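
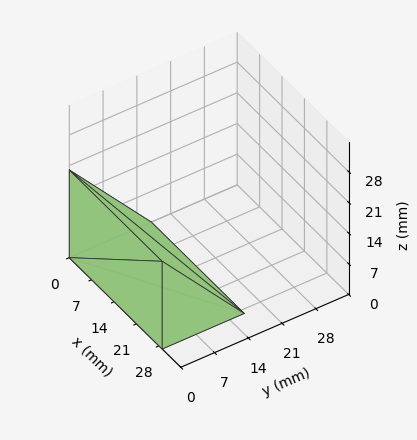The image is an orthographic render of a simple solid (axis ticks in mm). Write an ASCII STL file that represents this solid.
Reading the render: the shape is a wedge (ramp): 29 × 17 mm base, rising to 20 mm along the y=0 edge and sloping linearly to z=0 at y=17 (dimensions read to the nearest mm from the axis ticks). For the STL, each face is triangulated and given an outward normal.

solid part
  facet normal 0.0000 0.0000 -1.0000
    outer loop
      vertex 29.000 17.000 0.000
      vertex 29.000 0.000 0.000
      vertex 0.000 0.000 0.000
    endloop
  endfacet
  facet normal 0.0000 0.0000 -1.0000
    outer loop
      vertex 0.000 17.000 0.000
      vertex 29.000 17.000 0.000
      vertex 0.000 0.000 0.000
    endloop
  endfacet
  facet normal 0.0000 -1.0000 0.0000
    outer loop
      vertex 0.000 0.000 0.000
      vertex 29.000 0.000 0.000
      vertex 29.000 0.000 20.000
    endloop
  endfacet
  facet normal 0.0000 -1.0000 0.0000
    outer loop
      vertex 0.000 0.000 0.000
      vertex 29.000 0.000 20.000
      vertex 0.000 0.000 20.000
    endloop
  endfacet
  facet normal 0.0000 0.7619 0.6476
    outer loop
      vertex 0.000 0.000 20.000
      vertex 29.000 0.000 20.000
      vertex 29.000 17.000 0.000
    endloop
  endfacet
  facet normal 0.0000 0.7619 0.6476
    outer loop
      vertex 0.000 0.000 20.000
      vertex 29.000 17.000 0.000
      vertex 0.000 17.000 0.000
    endloop
  endfacet
  facet normal -1.0000 0.0000 0.0000
    outer loop
      vertex 0.000 0.000 20.000
      vertex 0.000 17.000 0.000
      vertex 0.000 0.000 0.000
    endloop
  endfacet
  facet normal 1.0000 0.0000 0.0000
    outer loop
      vertex 29.000 0.000 0.000
      vertex 29.000 17.000 0.000
      vertex 29.000 0.000 20.000
    endloop
  endfacet
endsolid part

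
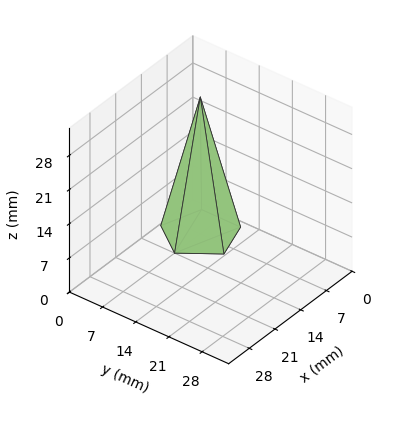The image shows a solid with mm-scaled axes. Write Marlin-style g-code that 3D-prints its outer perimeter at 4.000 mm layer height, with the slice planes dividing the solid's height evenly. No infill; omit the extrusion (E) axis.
Reading the render: the shape is a regular 5-sided pyramid, base circumscribed radius ≈ 7 mm, apex at z ≈ 28 mm (dimensions read to the nearest mm from the axis ticks). For the g-code, the solid's height is divided into equal slices at the stated Δz and each level perimeter traced with G1 moves after a G0 lift.

; perimeter-only toolpath
G21 ; units = mm
G90 ; absolute positioning
G28 ; home
; layer 1
G0 Z4.000
G0 X13.000 Y7.000
G1 X8.854 Y12.706
G1 X2.146 Y10.526
G1 X2.146 Y3.474
G1 X8.854 Y1.294
G1 X13.000 Y7.000
; layer 2
G0 Z8.000
G0 X12.000 Y7.000
G1 X8.545 Y11.755
G1 X2.955 Y9.939
G1 X2.955 Y4.061
G1 X8.545 Y2.245
G1 X12.000 Y7.000
; layer 3
G0 Z12.000
G0 X11.000 Y7.000
G1 X8.236 Y10.804
G1 X3.764 Y9.351
G1 X3.764 Y4.649
G1 X8.236 Y3.196
G1 X11.000 Y7.000
; layer 4
G0 Z16.000
G0 X10.000 Y7.000
G1 X7.927 Y9.853
G1 X4.573 Y8.763
G1 X4.573 Y5.237
G1 X7.927 Y4.147
G1 X10.000 Y7.000
; layer 5
G0 Z20.000
G0 X9.000 Y7.000
G1 X7.618 Y8.902
G1 X5.382 Y8.175
G1 X5.382 Y5.825
G1 X7.618 Y5.098
G1 X9.000 Y7.000
; layer 6
G0 Z24.000
G0 X8.000 Y7.000
G1 X7.309 Y7.951
G1 X6.191 Y7.588
G1 X6.191 Y6.412
G1 X7.309 Y6.049
G1 X8.000 Y7.000
M2 ; end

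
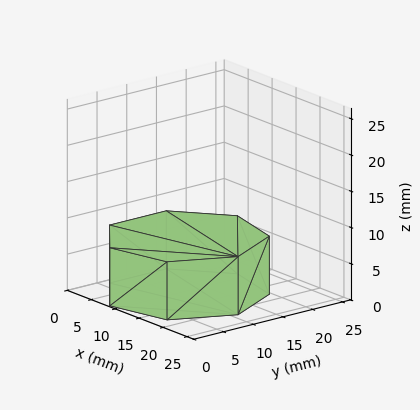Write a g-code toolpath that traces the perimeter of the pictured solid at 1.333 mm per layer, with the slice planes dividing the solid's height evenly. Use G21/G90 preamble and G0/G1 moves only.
Reading the render: the shape is a regular 7-sided prism (a cylinder approximated with 7 flat sides), circumscribed radius ≈ 11 mm, height ≈ 8 mm (dimensions read to the nearest mm from the axis ticks). For the g-code, the solid's height is divided into equal slices at the stated Δz and each level perimeter traced with G1 moves after a G0 lift.

; perimeter-only toolpath
G21 ; units = mm
G90 ; absolute positioning
G28 ; home
; layer 1
G0 Z1.333
G0 X22.000 Y11.000
G1 X17.858 Y19.600
G1 X8.552 Y21.724
G1 X1.089 Y15.773
G1 X1.089 Y6.227
G1 X8.552 Y0.276
G1 X17.858 Y2.400
G1 X22.000 Y11.000
; layer 2
G0 Z2.667
G0 X22.000 Y11.000
G1 X17.858 Y19.600
G1 X8.552 Y21.724
G1 X1.089 Y15.773
G1 X1.089 Y6.227
G1 X8.552 Y0.276
G1 X17.858 Y2.400
G1 X22.000 Y11.000
; layer 3
G0 Z4.000
G0 X22.000 Y11.000
G1 X17.858 Y19.600
G1 X8.552 Y21.724
G1 X1.089 Y15.773
G1 X1.089 Y6.227
G1 X8.552 Y0.276
G1 X17.858 Y2.400
G1 X22.000 Y11.000
; layer 4
G0 Z5.333
G0 X22.000 Y11.000
G1 X17.858 Y19.600
G1 X8.552 Y21.724
G1 X1.089 Y15.773
G1 X1.089 Y6.227
G1 X8.552 Y0.276
G1 X17.858 Y2.400
G1 X22.000 Y11.000
; layer 5
G0 Z6.667
G0 X22.000 Y11.000
G1 X17.858 Y19.600
G1 X8.552 Y21.724
G1 X1.089 Y15.773
G1 X1.089 Y6.227
G1 X8.552 Y0.276
G1 X17.858 Y2.400
G1 X22.000 Y11.000
; layer 6
G0 Z8.000
G0 X22.000 Y11.000
G1 X17.858 Y19.600
G1 X8.552 Y21.724
G1 X1.089 Y15.773
G1 X1.089 Y6.227
G1 X8.552 Y0.276
G1 X17.858 Y2.400
G1 X22.000 Y11.000
M2 ; end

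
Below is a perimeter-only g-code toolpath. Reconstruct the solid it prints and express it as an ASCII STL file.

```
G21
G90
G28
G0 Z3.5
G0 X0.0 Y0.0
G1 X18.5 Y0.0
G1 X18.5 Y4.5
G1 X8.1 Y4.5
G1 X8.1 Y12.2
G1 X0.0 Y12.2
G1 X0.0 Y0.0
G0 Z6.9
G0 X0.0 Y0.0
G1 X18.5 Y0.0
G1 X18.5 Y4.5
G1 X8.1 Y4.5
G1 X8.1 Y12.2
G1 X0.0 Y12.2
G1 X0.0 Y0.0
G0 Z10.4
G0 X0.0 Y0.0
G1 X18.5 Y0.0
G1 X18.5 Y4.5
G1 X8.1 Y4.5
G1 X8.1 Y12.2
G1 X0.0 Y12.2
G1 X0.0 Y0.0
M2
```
solid part
  facet normal 0.0000 0.0000 -1.0000
    outer loop
      vertex 18.5 4.5 0.0
      vertex 18.5 0.0 0.0
      vertex 0.0 0.0 0.0
    endloop
  endfacet
  facet normal 0.0000 0.0000 -1.0000
    outer loop
      vertex 8.1 4.5 0.0
      vertex 18.5 4.5 0.0
      vertex 0.0 0.0 0.0
    endloop
  endfacet
  facet normal 0.0000 0.0000 -1.0000
    outer loop
      vertex 8.1 12.2 0.0
      vertex 8.1 4.5 0.0
      vertex 0.0 0.0 0.0
    endloop
  endfacet
  facet normal 0.0000 0.0000 -1.0000
    outer loop
      vertex 0.0 12.2 0.0
      vertex 8.1 12.2 0.0
      vertex 0.0 0.0 0.0
    endloop
  endfacet
  facet normal 0.0000 0.0000 1.0000
    outer loop
      vertex 0.0 0.0 10.4
      vertex 18.5 0.0 10.4
      vertex 18.5 4.5 10.4
    endloop
  endfacet
  facet normal 0.0000 0.0000 1.0000
    outer loop
      vertex 0.0 0.0 10.4
      vertex 18.5 4.5 10.4
      vertex 8.1 4.5 10.4
    endloop
  endfacet
  facet normal 0.0000 0.0000 1.0000
    outer loop
      vertex 0.0 0.0 10.4
      vertex 8.1 4.5 10.4
      vertex 8.1 12.2 10.4
    endloop
  endfacet
  facet normal 0.0000 0.0000 1.0000
    outer loop
      vertex 0.0 0.0 10.4
      vertex 8.1 12.2 10.4
      vertex 0.0 12.2 10.4
    endloop
  endfacet
  facet normal 0.0000 -1.0000 0.0000
    outer loop
      vertex 0.0 0.0 0.0
      vertex 18.5 0.0 0.0
      vertex 18.5 0.0 10.4
    endloop
  endfacet
  facet normal 0.0000 -1.0000 0.0000
    outer loop
      vertex 0.0 0.0 0.0
      vertex 18.5 0.0 10.4
      vertex 0.0 0.0 10.4
    endloop
  endfacet
  facet normal 1.0000 0.0000 0.0000
    outer loop
      vertex 18.5 0.0 0.0
      vertex 18.5 4.5 0.0
      vertex 18.5 4.5 10.4
    endloop
  endfacet
  facet normal 1.0000 0.0000 0.0000
    outer loop
      vertex 18.5 0.0 0.0
      vertex 18.5 4.5 10.4
      vertex 18.5 0.0 10.4
    endloop
  endfacet
  facet normal 0.0000 1.0000 0.0000
    outer loop
      vertex 18.5 4.5 0.0
      vertex 8.1 4.5 0.0
      vertex 8.1 4.5 10.4
    endloop
  endfacet
  facet normal 0.0000 1.0000 0.0000
    outer loop
      vertex 18.5 4.5 0.0
      vertex 8.1 4.5 10.4
      vertex 18.5 4.5 10.4
    endloop
  endfacet
  facet normal 1.0000 0.0000 0.0000
    outer loop
      vertex 8.1 4.5 0.0
      vertex 8.1 12.2 0.0
      vertex 8.1 12.2 10.4
    endloop
  endfacet
  facet normal 1.0000 0.0000 0.0000
    outer loop
      vertex 8.1 4.5 0.0
      vertex 8.1 12.2 10.4
      vertex 8.1 4.5 10.4
    endloop
  endfacet
  facet normal 0.0000 1.0000 0.0000
    outer loop
      vertex 8.1 12.2 0.0
      vertex 0.0 12.2 0.0
      vertex 0.0 12.2 10.4
    endloop
  endfacet
  facet normal 0.0000 1.0000 0.0000
    outer loop
      vertex 8.1 12.2 0.0
      vertex 0.0 12.2 10.4
      vertex 8.1 12.2 10.4
    endloop
  endfacet
  facet normal -1.0000 0.0000 0.0000
    outer loop
      vertex 0.0 12.2 0.0
      vertex 0.0 0.0 0.0
      vertex 0.0 0.0 10.4
    endloop
  endfacet
  facet normal -1.0000 0.0000 0.0000
    outer loop
      vertex 0.0 12.2 0.0
      vertex 0.0 0.0 10.4
      vertex 0.0 12.2 10.4
    endloop
  endfacet
endsolid part

The G0 Z moves step by Δz≈3.5 mm. Every layer's G1 loop is the same polygon, so the solid is a straight extrusion of it from z=0 to z≈10.4. Closing with flat bottom and top caps and triangulating gives 20 facets — an L-shaped prism: outer 18.5 × 12.2 mm, arm thicknesses ≈ 4.5 mm (horizontal) and 8.1 mm (vertical), extruded 10.4 mm in z.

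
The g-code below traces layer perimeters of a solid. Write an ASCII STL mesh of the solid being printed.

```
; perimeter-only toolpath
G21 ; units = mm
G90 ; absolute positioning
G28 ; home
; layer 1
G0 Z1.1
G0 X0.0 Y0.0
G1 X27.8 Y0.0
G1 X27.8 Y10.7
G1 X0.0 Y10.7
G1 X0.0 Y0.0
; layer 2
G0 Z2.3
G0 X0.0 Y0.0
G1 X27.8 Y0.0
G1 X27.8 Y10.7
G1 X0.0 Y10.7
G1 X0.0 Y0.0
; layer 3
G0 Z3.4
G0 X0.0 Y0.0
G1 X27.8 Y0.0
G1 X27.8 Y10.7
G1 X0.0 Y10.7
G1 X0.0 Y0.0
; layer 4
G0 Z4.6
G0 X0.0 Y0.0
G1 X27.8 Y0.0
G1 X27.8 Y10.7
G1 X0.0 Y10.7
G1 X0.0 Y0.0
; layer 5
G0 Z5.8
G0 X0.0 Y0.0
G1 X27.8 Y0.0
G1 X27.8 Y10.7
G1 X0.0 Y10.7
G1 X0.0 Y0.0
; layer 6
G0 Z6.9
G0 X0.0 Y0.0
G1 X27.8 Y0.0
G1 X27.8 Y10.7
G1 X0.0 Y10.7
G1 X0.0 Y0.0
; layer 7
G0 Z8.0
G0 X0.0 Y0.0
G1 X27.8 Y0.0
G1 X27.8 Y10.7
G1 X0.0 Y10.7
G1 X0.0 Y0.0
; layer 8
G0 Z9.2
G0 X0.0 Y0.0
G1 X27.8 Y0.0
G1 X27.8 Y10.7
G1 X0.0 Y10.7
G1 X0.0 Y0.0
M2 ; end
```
solid part
  facet normal 0.0000 0.0000 -1.0000
    outer loop
      vertex 27.8 10.7 0.0
      vertex 27.8 0.0 0.0
      vertex 0.0 0.0 0.0
    endloop
  endfacet
  facet normal 0.0000 0.0000 -1.0000
    outer loop
      vertex 0.0 10.7 0.0
      vertex 27.8 10.7 0.0
      vertex 0.0 0.0 0.0
    endloop
  endfacet
  facet normal 0.0000 0.0000 1.0000
    outer loop
      vertex 0.0 0.0 9.2
      vertex 27.8 0.0 9.2
      vertex 27.8 10.7 9.2
    endloop
  endfacet
  facet normal 0.0000 0.0000 1.0000
    outer loop
      vertex 0.0 0.0 9.2
      vertex 27.8 10.7 9.2
      vertex 0.0 10.7 9.2
    endloop
  endfacet
  facet normal 0.0000 -1.0000 0.0000
    outer loop
      vertex 0.0 0.0 0.0
      vertex 27.8 0.0 0.0
      vertex 27.8 0.0 9.2
    endloop
  endfacet
  facet normal 0.0000 -1.0000 0.0000
    outer loop
      vertex 0.0 0.0 0.0
      vertex 27.8 0.0 9.2
      vertex 0.0 0.0 9.2
    endloop
  endfacet
  facet normal 0.0000 1.0000 0.0000
    outer loop
      vertex 27.8 10.7 9.2
      vertex 27.8 10.7 0.0
      vertex 0.0 10.7 0.0
    endloop
  endfacet
  facet normal 0.0000 1.0000 0.0000
    outer loop
      vertex 0.0 10.7 9.2
      vertex 27.8 10.7 9.2
      vertex 0.0 10.7 0.0
    endloop
  endfacet
  facet normal -1.0000 0.0000 0.0000
    outer loop
      vertex 0.0 10.7 9.2
      vertex 0.0 10.7 0.0
      vertex 0.0 0.0 0.0
    endloop
  endfacet
  facet normal -1.0000 0.0000 0.0000
    outer loop
      vertex 0.0 0.0 9.2
      vertex 0.0 10.7 9.2
      vertex 0.0 0.0 0.0
    endloop
  endfacet
  facet normal 1.0000 0.0000 0.0000
    outer loop
      vertex 27.8 0.0 0.0
      vertex 27.8 10.7 0.0
      vertex 27.8 10.7 9.2
    endloop
  endfacet
  facet normal 1.0000 0.0000 0.0000
    outer loop
      vertex 27.8 0.0 0.0
      vertex 27.8 10.7 9.2
      vertex 27.8 0.0 9.2
    endloop
  endfacet
endsolid part

The G0 Z moves step by Δz≈1.1 mm. Every layer's G1 loop is the same polygon, so the solid is a straight extrusion of it from z=0 to z≈9.2. Closing with flat bottom and top caps and triangulating gives 12 facets — a rectangular box, roughly 27.8 × 10.7 mm footprint and 9.2 mm tall.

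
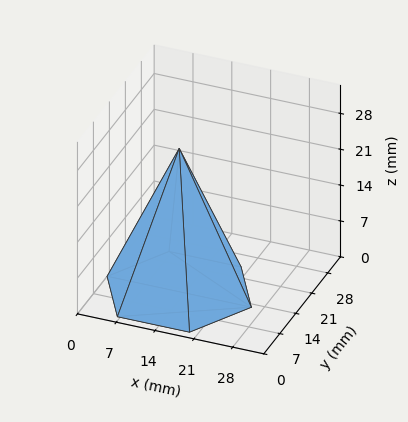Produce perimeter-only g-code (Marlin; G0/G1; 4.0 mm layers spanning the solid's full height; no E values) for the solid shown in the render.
Reading the render: the shape is a regular 6-sided pyramid, base circumscribed radius ≈ 13 mm, apex at z ≈ 28 mm (dimensions read to the nearest mm from the axis ticks). For the g-code, the solid's height is divided into equal slices at the stated Δz and each level perimeter traced with G1 moves after a G0 lift.

; perimeter-only toolpath
G21 ; units = mm
G90 ; absolute positioning
G28 ; home
; layer 1
G0 Z4.0
G0 X24.1 Y13.0
G1 X18.6 Y22.7
G1 X7.4 Y22.7
G1 X1.9 Y13.0
G1 X7.4 Y3.3
G1 X18.6 Y3.3
G1 X24.1 Y13.0
; layer 2
G0 Z8.0
G0 X22.3 Y13.0
G1 X17.6 Y21.1
G1 X8.4 Y21.1
G1 X3.7 Y13.0
G1 X8.4 Y4.9
G1 X17.6 Y4.9
G1 X22.3 Y13.0
; layer 3
G0 Z12.0
G0 X20.4 Y13.0
G1 X16.7 Y19.5
G1 X9.3 Y19.5
G1 X5.6 Y13.0
G1 X9.3 Y6.5
G1 X16.7 Y6.5
G1 X20.4 Y13.0
; layer 4
G0 Z16.0
G0 X18.6 Y13.0
G1 X15.8 Y17.8
G1 X10.2 Y17.8
G1 X7.4 Y13.0
G1 X10.2 Y8.2
G1 X15.8 Y8.2
G1 X18.6 Y13.0
; layer 5
G0 Z20.0
G0 X16.7 Y13.0
G1 X14.9 Y16.2
G1 X11.1 Y16.2
G1 X9.3 Y13.0
G1 X11.1 Y9.8
G1 X14.9 Y9.8
G1 X16.7 Y13.0
; layer 6
G0 Z24.0
G0 X14.9 Y13.0
G1 X13.9 Y14.6
G1 X12.1 Y14.6
G1 X11.1 Y13.0
G1 X12.1 Y11.4
G1 X13.9 Y11.4
G1 X14.9 Y13.0
M2 ; end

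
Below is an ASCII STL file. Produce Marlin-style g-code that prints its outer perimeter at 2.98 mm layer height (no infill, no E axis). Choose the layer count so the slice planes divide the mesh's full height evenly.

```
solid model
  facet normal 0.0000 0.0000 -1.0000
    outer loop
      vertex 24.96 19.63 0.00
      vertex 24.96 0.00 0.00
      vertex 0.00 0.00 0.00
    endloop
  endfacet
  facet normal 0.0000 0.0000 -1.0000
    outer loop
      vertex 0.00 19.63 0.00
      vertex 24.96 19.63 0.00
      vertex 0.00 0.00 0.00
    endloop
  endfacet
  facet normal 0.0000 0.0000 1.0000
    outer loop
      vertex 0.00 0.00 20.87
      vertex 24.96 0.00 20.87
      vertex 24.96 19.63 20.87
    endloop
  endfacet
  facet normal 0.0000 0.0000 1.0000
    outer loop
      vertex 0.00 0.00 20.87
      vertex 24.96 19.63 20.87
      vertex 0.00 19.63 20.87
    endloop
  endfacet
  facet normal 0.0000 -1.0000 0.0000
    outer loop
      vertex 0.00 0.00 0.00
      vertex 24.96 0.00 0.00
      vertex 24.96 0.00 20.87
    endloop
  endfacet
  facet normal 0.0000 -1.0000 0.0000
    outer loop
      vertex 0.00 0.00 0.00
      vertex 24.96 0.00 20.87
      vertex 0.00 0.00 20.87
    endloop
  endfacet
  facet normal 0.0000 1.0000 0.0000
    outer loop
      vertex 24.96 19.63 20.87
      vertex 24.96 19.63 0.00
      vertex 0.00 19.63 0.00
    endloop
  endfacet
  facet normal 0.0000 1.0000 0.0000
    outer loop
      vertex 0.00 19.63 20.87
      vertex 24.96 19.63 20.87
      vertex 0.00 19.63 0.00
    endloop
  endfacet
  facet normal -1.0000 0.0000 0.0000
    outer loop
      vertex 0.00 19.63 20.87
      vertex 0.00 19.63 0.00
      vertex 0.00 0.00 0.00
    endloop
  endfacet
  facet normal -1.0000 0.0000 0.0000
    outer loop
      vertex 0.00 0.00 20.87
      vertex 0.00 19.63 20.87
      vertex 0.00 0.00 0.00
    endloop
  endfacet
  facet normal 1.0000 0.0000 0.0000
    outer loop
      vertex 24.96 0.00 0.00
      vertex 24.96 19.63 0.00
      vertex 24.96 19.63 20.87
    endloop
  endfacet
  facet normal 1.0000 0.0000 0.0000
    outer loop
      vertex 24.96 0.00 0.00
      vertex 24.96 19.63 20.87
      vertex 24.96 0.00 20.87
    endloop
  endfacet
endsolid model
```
; perimeter-only toolpath
G21 ; units = mm
G90 ; absolute positioning
G28 ; home
; layer 1
G0 Z2.98
G0 X0.00 Y0.00
G1 X24.96 Y0.00
G1 X24.96 Y19.63
G1 X0.00 Y19.63
G1 X0.00 Y0.00
; layer 2
G0 Z5.96
G0 X0.00 Y0.00
G1 X24.96 Y0.00
G1 X24.96 Y19.63
G1 X0.00 Y19.63
G1 X0.00 Y0.00
; layer 3
G0 Z8.94
G0 X0.00 Y0.00
G1 X24.96 Y0.00
G1 X24.96 Y19.63
G1 X0.00 Y19.63
G1 X0.00 Y0.00
; layer 4
G0 Z11.93
G0 X0.00 Y0.00
G1 X24.96 Y0.00
G1 X24.96 Y19.63
G1 X0.00 Y19.63
G1 X0.00 Y0.00
; layer 5
G0 Z14.91
G0 X0.00 Y0.00
G1 X24.96 Y0.00
G1 X24.96 Y19.63
G1 X0.00 Y19.63
G1 X0.00 Y0.00
; layer 6
G0 Z17.89
G0 X0.00 Y0.00
G1 X24.96 Y0.00
G1 X24.96 Y19.63
G1 X0.00 Y19.63
G1 X0.00 Y0.00
; layer 7
G0 Z20.87
G0 X0.00 Y0.00
G1 X24.96 Y0.00
G1 X24.96 Y19.63
G1 X0.00 Y19.63
G1 X0.00 Y0.00
M2 ; end

The solid is a rectangular box, roughly 25 × 19.6 mm footprint and 20.9 mm tall. Slicing at Δz = 2.98 mm — 7 equal slices spanning the solid's height, so layer i sits at z = i·h/7 — gives 7 non-empty perimeters. Each is a 4-segment closed polygon; G0 lifts to the layer z and rapids to the start vertex, then G1 traces the edges.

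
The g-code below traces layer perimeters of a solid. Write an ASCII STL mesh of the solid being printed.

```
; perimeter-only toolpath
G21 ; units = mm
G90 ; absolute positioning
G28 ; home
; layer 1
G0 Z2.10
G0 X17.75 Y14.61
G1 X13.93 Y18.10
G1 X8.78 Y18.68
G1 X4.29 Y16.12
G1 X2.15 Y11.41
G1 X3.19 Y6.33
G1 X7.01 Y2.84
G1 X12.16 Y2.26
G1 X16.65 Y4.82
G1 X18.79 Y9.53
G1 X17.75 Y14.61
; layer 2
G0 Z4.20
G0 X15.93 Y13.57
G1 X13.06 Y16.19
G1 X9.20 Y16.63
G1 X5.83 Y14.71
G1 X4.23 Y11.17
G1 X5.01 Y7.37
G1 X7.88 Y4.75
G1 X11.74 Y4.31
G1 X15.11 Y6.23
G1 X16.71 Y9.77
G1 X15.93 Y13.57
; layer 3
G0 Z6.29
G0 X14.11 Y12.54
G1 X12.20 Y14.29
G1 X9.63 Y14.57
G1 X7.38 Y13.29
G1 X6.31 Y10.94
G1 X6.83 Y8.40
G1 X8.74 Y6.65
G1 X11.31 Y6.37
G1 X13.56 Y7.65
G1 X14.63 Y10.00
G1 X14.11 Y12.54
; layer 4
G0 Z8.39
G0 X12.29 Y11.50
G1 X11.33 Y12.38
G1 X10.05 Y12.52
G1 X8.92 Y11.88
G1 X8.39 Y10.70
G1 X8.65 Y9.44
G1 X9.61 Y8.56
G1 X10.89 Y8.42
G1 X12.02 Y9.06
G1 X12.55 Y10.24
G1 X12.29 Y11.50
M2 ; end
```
solid part
  facet normal 0.0000 0.0000 -1.0000
    outer loop
      vertex 8.36 20.73 0.00
      vertex 14.79 20.01 0.00
      vertex 19.57 15.64 0.00
    endloop
  endfacet
  facet normal 0.0000 0.0000 -1.0000
    outer loop
      vertex 2.74 17.53 0.00
      vertex 8.36 20.73 0.00
      vertex 19.57 15.64 0.00
    endloop
  endfacet
  facet normal 0.0000 0.0000 -1.0000
    outer loop
      vertex 0.07 11.64 0.00
      vertex 2.74 17.53 0.00
      vertex 19.57 15.64 0.00
    endloop
  endfacet
  facet normal 0.0000 0.0000 -1.0000
    outer loop
      vertex 1.37 5.30 0.00
      vertex 0.07 11.64 0.00
      vertex 19.57 15.64 0.00
    endloop
  endfacet
  facet normal 0.0000 0.0000 -1.0000
    outer loop
      vertex 6.15 0.93 0.00
      vertex 1.37 5.30 0.00
      vertex 19.57 15.64 0.00
    endloop
  endfacet
  facet normal 0.0000 0.0000 -1.0000
    outer loop
      vertex 12.58 0.21 0.00
      vertex 6.15 0.93 0.00
      vertex 19.57 15.64 0.00
    endloop
  endfacet
  facet normal 0.0000 0.0000 -1.0000
    outer loop
      vertex 18.20 3.41 0.00
      vertex 12.58 0.21 0.00
      vertex 19.57 15.64 0.00
    endloop
  endfacet
  facet normal 0.0000 0.0000 -1.0000
    outer loop
      vertex 20.87 9.30 0.00
      vertex 18.20 3.41 0.00
      vertex 19.57 15.64 0.00
    endloop
  endfacet
  facet normal 0.4894 0.5353 0.6884
    outer loop
      vertex 19.57 15.64 0.00
      vertex 14.79 20.01 0.00
      vertex 10.47 10.47 10.49
    endloop
  endfacet
  facet normal 0.0807 0.7206 0.6886
    outer loop
      vertex 14.79 20.01 0.00
      vertex 8.36 20.73 0.00
      vertex 10.47 10.47 10.49
    endloop
  endfacet
  facet normal -0.3588 0.6302 0.6886
    outer loop
      vertex 8.36 20.73 0.00
      vertex 2.74 17.53 0.00
      vertex 10.47 10.47 10.49
    endloop
  endfacet
  facet normal -0.6606 0.2995 0.6884
    outer loop
      vertex 2.74 17.53 0.00
      vertex 0.07 11.64 0.00
      vertex 10.47 10.47 10.49
    endloop
  endfacet
  facet normal -0.7106 -0.1457 0.6883
    outer loop
      vertex 0.07 11.64 0.00
      vertex 1.37 5.30 0.00
      vertex 10.47 10.47 10.49
    endloop
  endfacet
  facet normal -0.4894 -0.5353 0.6884
    outer loop
      vertex 1.37 5.30 0.00
      vertex 6.15 0.93 0.00
      vertex 10.47 10.47 10.49
    endloop
  endfacet
  facet normal -0.0807 -0.7206 0.6886
    outer loop
      vertex 6.15 0.93 0.00
      vertex 12.58 0.21 0.00
      vertex 10.47 10.47 10.49
    endloop
  endfacet
  facet normal 0.3588 -0.6302 0.6886
    outer loop
      vertex 12.58 0.21 0.00
      vertex 18.20 3.41 0.00
      vertex 10.47 10.47 10.49
    endloop
  endfacet
  facet normal 0.6606 -0.2995 0.6884
    outer loop
      vertex 18.20 3.41 0.00
      vertex 20.87 9.30 0.00
      vertex 10.47 10.47 10.49
    endloop
  endfacet
  facet normal 0.7106 0.1457 0.6883
    outer loop
      vertex 20.87 9.30 0.00
      vertex 19.57 15.64 0.00
      vertex 10.47 10.47 10.49
    endloop
  endfacet
endsolid part

The G0 Z moves step by Δz≈2.10 mm. The G1 loops shrink linearly with z, so the solid tapers from its base footprint up to z≈10.5. Closing with a flat bottom cap and the tapered top and triangulating gives 18 facets — a regular 10-sided pyramid, base circumscribed radius ≈ 10.5 mm, apex at z ≈ 10.5 mm.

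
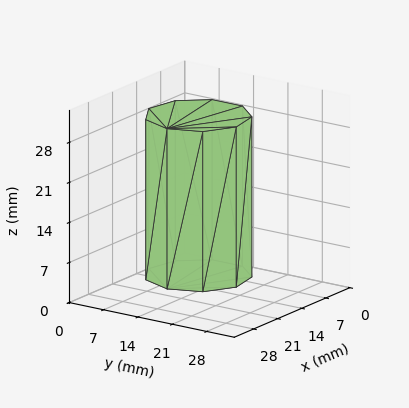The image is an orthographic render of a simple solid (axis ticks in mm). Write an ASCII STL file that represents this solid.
Reading the render: the shape is a regular 9-sided prism (a cylinder approximated with 9 flat sides), circumscribed radius ≈ 9 mm, height ≈ 28 mm (dimensions read to the nearest mm from the axis ticks). For the STL, each face is triangulated and given an outward normal.

solid part
  facet normal 0.0000 0.0000 -1.0000
    outer loop
      vertex 10.6 17.9 0.0
      vertex 15.9 14.8 0.0
      vertex 18.0 9.0 0.0
    endloop
  endfacet
  facet normal 0.0000 0.0000 -1.0000
    outer loop
      vertex 4.5 16.8 0.0
      vertex 10.6 17.9 0.0
      vertex 18.0 9.0 0.0
    endloop
  endfacet
  facet normal 0.0000 0.0000 -1.0000
    outer loop
      vertex 0.5 12.1 0.0
      vertex 4.5 16.8 0.0
      vertex 18.0 9.0 0.0
    endloop
  endfacet
  facet normal 0.0000 0.0000 -1.0000
    outer loop
      vertex 0.5 5.9 0.0
      vertex 0.5 12.1 0.0
      vertex 18.0 9.0 0.0
    endloop
  endfacet
  facet normal 0.0000 0.0000 -1.0000
    outer loop
      vertex 4.5 1.2 0.0
      vertex 0.5 5.9 0.0
      vertex 18.0 9.0 0.0
    endloop
  endfacet
  facet normal 0.0000 0.0000 -1.0000
    outer loop
      vertex 10.6 0.1 0.0
      vertex 4.5 1.2 0.0
      vertex 18.0 9.0 0.0
    endloop
  endfacet
  facet normal 0.0000 0.0000 -1.0000
    outer loop
      vertex 15.9 3.2 0.0
      vertex 10.6 0.1 0.0
      vertex 18.0 9.0 0.0
    endloop
  endfacet
  facet normal 0.0000 0.0000 1.0000
    outer loop
      vertex 18.0 9.0 28.0
      vertex 15.9 14.8 28.0
      vertex 10.6 17.9 28.0
    endloop
  endfacet
  facet normal 0.0000 0.0000 1.0000
    outer loop
      vertex 18.0 9.0 28.0
      vertex 10.6 17.9 28.0
      vertex 4.5 16.8 28.0
    endloop
  endfacet
  facet normal 0.0000 0.0000 1.0000
    outer loop
      vertex 18.0 9.0 28.0
      vertex 4.5 16.8 28.0
      vertex 0.5 12.1 28.0
    endloop
  endfacet
  facet normal 0.0000 0.0000 1.0000
    outer loop
      vertex 18.0 9.0 28.0
      vertex 0.5 12.1 28.0
      vertex 0.5 5.9 28.0
    endloop
  endfacet
  facet normal 0.0000 0.0000 1.0000
    outer loop
      vertex 18.0 9.0 28.0
      vertex 0.5 5.9 28.0
      vertex 4.5 1.2 28.0
    endloop
  endfacet
  facet normal 0.0000 0.0000 1.0000
    outer loop
      vertex 18.0 9.0 28.0
      vertex 4.5 1.2 28.0
      vertex 10.6 0.1 28.0
    endloop
  endfacet
  facet normal 0.0000 0.0000 1.0000
    outer loop
      vertex 18.0 9.0 28.0
      vertex 10.6 0.1 28.0
      vertex 15.9 3.2 28.0
    endloop
  endfacet
  facet normal 0.9403 0.3404 0.0000
    outer loop
      vertex 18.0 9.0 0.0
      vertex 15.9 14.8 0.0
      vertex 15.9 14.8 28.0
    endloop
  endfacet
  facet normal 0.9403 0.3404 0.0000
    outer loop
      vertex 18.0 9.0 0.0
      vertex 15.9 14.8 28.0
      vertex 18.0 9.0 28.0
    endloop
  endfacet
  facet normal 0.5049 0.8632 0.0000
    outer loop
      vertex 15.9 14.8 0.0
      vertex 10.6 17.9 0.0
      vertex 10.6 17.9 28.0
    endloop
  endfacet
  facet normal 0.5049 0.8632 0.0000
    outer loop
      vertex 15.9 14.8 0.0
      vertex 10.6 17.9 28.0
      vertex 15.9 14.8 28.0
    endloop
  endfacet
  facet normal -0.1775 0.9841 0.0000
    outer loop
      vertex 10.6 17.9 0.0
      vertex 4.5 16.8 0.0
      vertex 4.5 16.8 28.0
    endloop
  endfacet
  facet normal -0.1775 0.9841 0.0000
    outer loop
      vertex 10.6 17.9 0.0
      vertex 4.5 16.8 28.0
      vertex 10.6 17.9 28.0
    endloop
  endfacet
  facet normal -0.7615 0.6481 0.0000
    outer loop
      vertex 4.5 16.8 0.0
      vertex 0.5 12.1 0.0
      vertex 0.5 12.1 28.0
    endloop
  endfacet
  facet normal -0.7615 0.6481 0.0000
    outer loop
      vertex 4.5 16.8 0.0
      vertex 0.5 12.1 28.0
      vertex 4.5 16.8 28.0
    endloop
  endfacet
  facet normal -1.0000 0.0000 0.0000
    outer loop
      vertex 0.5 12.1 0.0
      vertex 0.5 5.9 0.0
      vertex 0.5 5.9 28.0
    endloop
  endfacet
  facet normal -1.0000 0.0000 0.0000
    outer loop
      vertex 0.5 12.1 0.0
      vertex 0.5 5.9 28.0
      vertex 0.5 12.1 28.0
    endloop
  endfacet
  facet normal -0.7615 -0.6481 0.0000
    outer loop
      vertex 0.5 5.9 0.0
      vertex 4.5 1.2 0.0
      vertex 4.5 1.2 28.0
    endloop
  endfacet
  facet normal -0.7615 -0.6481 0.0000
    outer loop
      vertex 0.5 5.9 0.0
      vertex 4.5 1.2 28.0
      vertex 0.5 5.9 28.0
    endloop
  endfacet
  facet normal -0.1775 -0.9841 0.0000
    outer loop
      vertex 4.5 1.2 0.0
      vertex 10.6 0.1 0.0
      vertex 10.6 0.1 28.0
    endloop
  endfacet
  facet normal -0.1775 -0.9841 0.0000
    outer loop
      vertex 4.5 1.2 0.0
      vertex 10.6 0.1 28.0
      vertex 4.5 1.2 28.0
    endloop
  endfacet
  facet normal 0.5049 -0.8632 0.0000
    outer loop
      vertex 10.6 0.1 0.0
      vertex 15.9 3.2 0.0
      vertex 15.9 3.2 28.0
    endloop
  endfacet
  facet normal 0.5049 -0.8632 0.0000
    outer loop
      vertex 10.6 0.1 0.0
      vertex 15.9 3.2 28.0
      vertex 10.6 0.1 28.0
    endloop
  endfacet
  facet normal 0.9403 -0.3404 0.0000
    outer loop
      vertex 15.9 3.2 0.0
      vertex 18.0 9.0 0.0
      vertex 18.0 9.0 28.0
    endloop
  endfacet
  facet normal 0.9403 -0.3404 0.0000
    outer loop
      vertex 15.9 3.2 0.0
      vertex 18.0 9.0 28.0
      vertex 15.9 3.2 28.0
    endloop
  endfacet
endsolid part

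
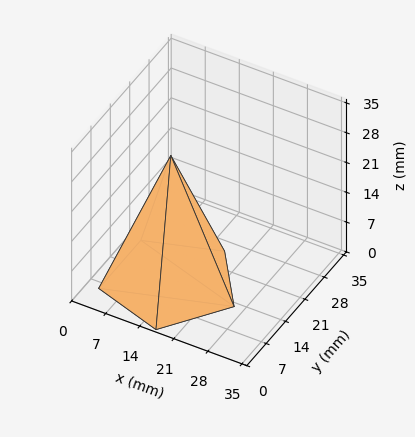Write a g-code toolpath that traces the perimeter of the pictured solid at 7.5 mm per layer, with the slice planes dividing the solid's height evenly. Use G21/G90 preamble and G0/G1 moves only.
Reading the render: the shape is a regular 5-sided pyramid, base circumscribed radius ≈ 13 mm, apex at z ≈ 30 mm (dimensions read to the nearest mm from the axis ticks). For the g-code, the solid's height is divided into equal slices at the stated Δz and each level perimeter traced with G1 moves after a G0 lift.

; perimeter-only toolpath
G21 ; units = mm
G90 ; absolute positioning
G28 ; home
; layer 1
G0 Z7.5
G0 X22.8 Y13.0
G1 X16.0 Y22.3
G1 X5.1 Y18.7
G1 X5.1 Y7.3
G1 X16.0 Y3.7
G1 X22.8 Y13.0
; layer 2
G0 Z15.0
G0 X19.5 Y13.0
G1 X15.0 Y19.2
G1 X7.8 Y16.8
G1 X7.8 Y9.2
G1 X15.0 Y6.8
G1 X19.5 Y13.0
; layer 3
G0 Z22.5
G0 X16.2 Y13.0
G1 X14.0 Y16.1
G1 X10.4 Y14.9
G1 X10.4 Y11.1
G1 X14.0 Y9.9
G1 X16.2 Y13.0
M2 ; end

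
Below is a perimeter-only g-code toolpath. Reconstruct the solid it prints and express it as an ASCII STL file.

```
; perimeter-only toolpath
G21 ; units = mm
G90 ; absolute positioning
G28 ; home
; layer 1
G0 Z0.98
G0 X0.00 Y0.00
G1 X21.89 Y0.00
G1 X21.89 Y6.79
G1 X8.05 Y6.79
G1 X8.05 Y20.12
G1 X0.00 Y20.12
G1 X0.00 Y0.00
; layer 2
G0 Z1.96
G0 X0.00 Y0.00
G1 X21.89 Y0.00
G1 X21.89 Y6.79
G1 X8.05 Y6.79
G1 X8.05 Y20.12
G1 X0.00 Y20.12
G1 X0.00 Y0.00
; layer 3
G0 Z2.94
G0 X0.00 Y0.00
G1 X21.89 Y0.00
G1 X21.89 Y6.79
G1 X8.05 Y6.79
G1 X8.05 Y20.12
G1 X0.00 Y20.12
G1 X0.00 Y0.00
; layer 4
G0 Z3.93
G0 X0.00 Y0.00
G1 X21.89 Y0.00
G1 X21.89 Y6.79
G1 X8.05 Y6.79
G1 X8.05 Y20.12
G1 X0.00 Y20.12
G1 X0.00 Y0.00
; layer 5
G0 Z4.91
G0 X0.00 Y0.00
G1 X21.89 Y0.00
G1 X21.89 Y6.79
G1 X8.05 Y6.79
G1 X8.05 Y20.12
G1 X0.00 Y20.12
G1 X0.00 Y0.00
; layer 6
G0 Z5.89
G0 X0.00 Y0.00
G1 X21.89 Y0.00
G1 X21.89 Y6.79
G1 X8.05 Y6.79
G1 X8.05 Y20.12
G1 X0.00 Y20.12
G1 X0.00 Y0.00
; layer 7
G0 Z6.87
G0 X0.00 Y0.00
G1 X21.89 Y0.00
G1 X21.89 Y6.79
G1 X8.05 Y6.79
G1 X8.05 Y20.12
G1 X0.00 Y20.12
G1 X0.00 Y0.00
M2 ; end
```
solid part
  facet normal 0.0000 0.0000 -1.0000
    outer loop
      vertex 21.89 6.79 0.00
      vertex 21.89 0.00 0.00
      vertex 0.00 0.00 0.00
    endloop
  endfacet
  facet normal 0.0000 0.0000 -1.0000
    outer loop
      vertex 8.05 6.79 0.00
      vertex 21.89 6.79 0.00
      vertex 0.00 0.00 0.00
    endloop
  endfacet
  facet normal 0.0000 0.0000 -1.0000
    outer loop
      vertex 8.05 20.12 0.00
      vertex 8.05 6.79 0.00
      vertex 0.00 0.00 0.00
    endloop
  endfacet
  facet normal 0.0000 0.0000 -1.0000
    outer loop
      vertex 0.00 20.12 0.00
      vertex 8.05 20.12 0.00
      vertex 0.00 0.00 0.00
    endloop
  endfacet
  facet normal 0.0000 0.0000 1.0000
    outer loop
      vertex 0.00 0.00 6.87
      vertex 21.89 0.00 6.87
      vertex 21.89 6.79 6.87
    endloop
  endfacet
  facet normal 0.0000 0.0000 1.0000
    outer loop
      vertex 0.00 0.00 6.87
      vertex 21.89 6.79 6.87
      vertex 8.05 6.79 6.87
    endloop
  endfacet
  facet normal 0.0000 0.0000 1.0000
    outer loop
      vertex 0.00 0.00 6.87
      vertex 8.05 6.79 6.87
      vertex 8.05 20.12 6.87
    endloop
  endfacet
  facet normal 0.0000 0.0000 1.0000
    outer loop
      vertex 0.00 0.00 6.87
      vertex 8.05 20.12 6.87
      vertex 0.00 20.12 6.87
    endloop
  endfacet
  facet normal 0.0000 -1.0000 0.0000
    outer loop
      vertex 0.00 0.00 0.00
      vertex 21.89 0.00 0.00
      vertex 21.89 0.00 6.87
    endloop
  endfacet
  facet normal 0.0000 -1.0000 0.0000
    outer loop
      vertex 0.00 0.00 0.00
      vertex 21.89 0.00 6.87
      vertex 0.00 0.00 6.87
    endloop
  endfacet
  facet normal 1.0000 0.0000 0.0000
    outer loop
      vertex 21.89 0.00 0.00
      vertex 21.89 6.79 0.00
      vertex 21.89 6.79 6.87
    endloop
  endfacet
  facet normal 1.0000 0.0000 0.0000
    outer loop
      vertex 21.89 0.00 0.00
      vertex 21.89 6.79 6.87
      vertex 21.89 0.00 6.87
    endloop
  endfacet
  facet normal 0.0000 1.0000 0.0000
    outer loop
      vertex 21.89 6.79 0.00
      vertex 8.05 6.79 0.00
      vertex 8.05 6.79 6.87
    endloop
  endfacet
  facet normal 0.0000 1.0000 0.0000
    outer loop
      vertex 21.89 6.79 0.00
      vertex 8.05 6.79 6.87
      vertex 21.89 6.79 6.87
    endloop
  endfacet
  facet normal 1.0000 0.0000 0.0000
    outer loop
      vertex 8.05 6.79 0.00
      vertex 8.05 20.12 0.00
      vertex 8.05 20.12 6.87
    endloop
  endfacet
  facet normal 1.0000 0.0000 0.0000
    outer loop
      vertex 8.05 6.79 0.00
      vertex 8.05 20.12 6.87
      vertex 8.05 6.79 6.87
    endloop
  endfacet
  facet normal 0.0000 1.0000 0.0000
    outer loop
      vertex 8.05 20.12 0.00
      vertex 0.00 20.12 0.00
      vertex 0.00 20.12 6.87
    endloop
  endfacet
  facet normal 0.0000 1.0000 0.0000
    outer loop
      vertex 8.05 20.12 0.00
      vertex 0.00 20.12 6.87
      vertex 8.05 20.12 6.87
    endloop
  endfacet
  facet normal -1.0000 0.0000 0.0000
    outer loop
      vertex 0.00 20.12 0.00
      vertex 0.00 0.00 0.00
      vertex 0.00 0.00 6.87
    endloop
  endfacet
  facet normal -1.0000 0.0000 0.0000
    outer loop
      vertex 0.00 20.12 0.00
      vertex 0.00 0.00 6.87
      vertex 0.00 20.12 6.87
    endloop
  endfacet
endsolid part

The G0 Z moves step by Δz≈0.98 mm. Every layer's G1 loop is the same polygon, so the solid is a straight extrusion of it from z=0 to z≈6.87. Closing with flat bottom and top caps and triangulating gives 20 facets — an L-shaped prism: outer 21.9 × 20.1 mm, arm thicknesses ≈ 6.79 mm (horizontal) and 8.05 mm (vertical), extruded 6.87 mm in z.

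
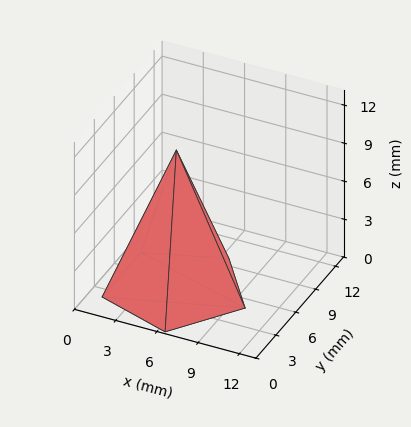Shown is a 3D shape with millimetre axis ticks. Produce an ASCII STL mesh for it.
Reading the render: the shape is a regular 5-sided pyramid, base circumscribed radius ≈ 5 mm, apex at z ≈ 11 mm (dimensions read to the nearest mm from the axis ticks). For the STL, each face is triangulated and given an outward normal.

solid part
  facet normal 0.0000 0.0000 -1.0000
    outer loop
      vertex 1.0 7.9 0.0
      vertex 6.5 9.8 0.0
      vertex 10.0 5.0 0.0
    endloop
  endfacet
  facet normal 0.0000 0.0000 -1.0000
    outer loop
      vertex 1.0 2.1 0.0
      vertex 1.0 7.9 0.0
      vertex 10.0 5.0 0.0
    endloop
  endfacet
  facet normal 0.0000 0.0000 -1.0000
    outer loop
      vertex 6.5 0.2 0.0
      vertex 1.0 2.1 0.0
      vertex 10.0 5.0 0.0
    endloop
  endfacet
  facet normal 0.7585 0.5531 0.3448
    outer loop
      vertex 10.0 5.0 0.0
      vertex 6.5 9.8 0.0
      vertex 5.0 5.0 11.0
    endloop
  endfacet
  facet normal -0.3064 0.8871 0.3453
    outer loop
      vertex 6.5 9.8 0.0
      vertex 1.0 7.9 0.0
      vertex 5.0 5.0 11.0
    endloop
  endfacet
  facet normal -0.9398 0.0000 0.3417
    outer loop
      vertex 1.0 7.9 0.0
      vertex 1.0 2.1 0.0
      vertex 5.0 5.0 11.0
    endloop
  endfacet
  facet normal -0.3064 -0.8871 0.3453
    outer loop
      vertex 1.0 2.1 0.0
      vertex 6.5 0.2 0.0
      vertex 5.0 5.0 11.0
    endloop
  endfacet
  facet normal 0.7585 -0.5531 0.3448
    outer loop
      vertex 6.5 0.2 0.0
      vertex 10.0 5.0 0.0
      vertex 5.0 5.0 11.0
    endloop
  endfacet
endsolid part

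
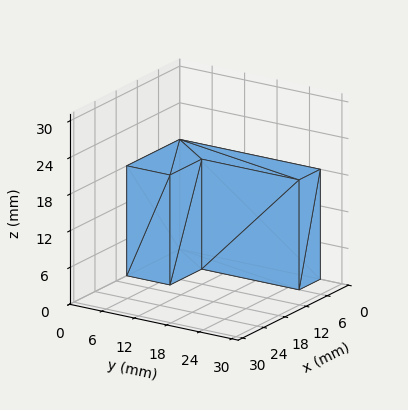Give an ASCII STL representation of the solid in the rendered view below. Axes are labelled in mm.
Reading the render: the shape is an L-shaped prism: outer 15 × 26 mm, arm thicknesses ≈ 8 mm (horizontal) and 6 mm (vertical), extruded 18 mm in z (dimensions read to the nearest mm from the axis ticks). For the STL, each face is triangulated and given an outward normal.

solid part
  facet normal 0.0000 0.0000 -1.0000
    outer loop
      vertex 15.00 8.00 0.00
      vertex 15.00 0.00 0.00
      vertex 0.00 0.00 0.00
    endloop
  endfacet
  facet normal 0.0000 0.0000 -1.0000
    outer loop
      vertex 6.00 8.00 0.00
      vertex 15.00 8.00 0.00
      vertex 0.00 0.00 0.00
    endloop
  endfacet
  facet normal 0.0000 0.0000 -1.0000
    outer loop
      vertex 6.00 26.00 0.00
      vertex 6.00 8.00 0.00
      vertex 0.00 0.00 0.00
    endloop
  endfacet
  facet normal 0.0000 0.0000 -1.0000
    outer loop
      vertex 0.00 26.00 0.00
      vertex 6.00 26.00 0.00
      vertex 0.00 0.00 0.00
    endloop
  endfacet
  facet normal 0.0000 0.0000 1.0000
    outer loop
      vertex 0.00 0.00 18.00
      vertex 15.00 0.00 18.00
      vertex 15.00 8.00 18.00
    endloop
  endfacet
  facet normal 0.0000 0.0000 1.0000
    outer loop
      vertex 0.00 0.00 18.00
      vertex 15.00 8.00 18.00
      vertex 6.00 8.00 18.00
    endloop
  endfacet
  facet normal 0.0000 0.0000 1.0000
    outer loop
      vertex 0.00 0.00 18.00
      vertex 6.00 8.00 18.00
      vertex 6.00 26.00 18.00
    endloop
  endfacet
  facet normal 0.0000 0.0000 1.0000
    outer loop
      vertex 0.00 0.00 18.00
      vertex 6.00 26.00 18.00
      vertex 0.00 26.00 18.00
    endloop
  endfacet
  facet normal 0.0000 -1.0000 0.0000
    outer loop
      vertex 0.00 0.00 0.00
      vertex 15.00 0.00 0.00
      vertex 15.00 0.00 18.00
    endloop
  endfacet
  facet normal 0.0000 -1.0000 0.0000
    outer loop
      vertex 0.00 0.00 0.00
      vertex 15.00 0.00 18.00
      vertex 0.00 0.00 18.00
    endloop
  endfacet
  facet normal 1.0000 0.0000 0.0000
    outer loop
      vertex 15.00 0.00 0.00
      vertex 15.00 8.00 0.00
      vertex 15.00 8.00 18.00
    endloop
  endfacet
  facet normal 1.0000 0.0000 0.0000
    outer loop
      vertex 15.00 0.00 0.00
      vertex 15.00 8.00 18.00
      vertex 15.00 0.00 18.00
    endloop
  endfacet
  facet normal 0.0000 1.0000 0.0000
    outer loop
      vertex 15.00 8.00 0.00
      vertex 6.00 8.00 0.00
      vertex 6.00 8.00 18.00
    endloop
  endfacet
  facet normal 0.0000 1.0000 0.0000
    outer loop
      vertex 15.00 8.00 0.00
      vertex 6.00 8.00 18.00
      vertex 15.00 8.00 18.00
    endloop
  endfacet
  facet normal 1.0000 0.0000 0.0000
    outer loop
      vertex 6.00 8.00 0.00
      vertex 6.00 26.00 0.00
      vertex 6.00 26.00 18.00
    endloop
  endfacet
  facet normal 1.0000 0.0000 0.0000
    outer loop
      vertex 6.00 8.00 0.00
      vertex 6.00 26.00 18.00
      vertex 6.00 8.00 18.00
    endloop
  endfacet
  facet normal 0.0000 1.0000 0.0000
    outer loop
      vertex 6.00 26.00 0.00
      vertex 0.00 26.00 0.00
      vertex 0.00 26.00 18.00
    endloop
  endfacet
  facet normal 0.0000 1.0000 0.0000
    outer loop
      vertex 6.00 26.00 0.00
      vertex 0.00 26.00 18.00
      vertex 6.00 26.00 18.00
    endloop
  endfacet
  facet normal -1.0000 0.0000 0.0000
    outer loop
      vertex 0.00 26.00 0.00
      vertex 0.00 0.00 0.00
      vertex 0.00 0.00 18.00
    endloop
  endfacet
  facet normal -1.0000 0.0000 0.0000
    outer loop
      vertex 0.00 26.00 0.00
      vertex 0.00 0.00 18.00
      vertex 0.00 26.00 18.00
    endloop
  endfacet
endsolid part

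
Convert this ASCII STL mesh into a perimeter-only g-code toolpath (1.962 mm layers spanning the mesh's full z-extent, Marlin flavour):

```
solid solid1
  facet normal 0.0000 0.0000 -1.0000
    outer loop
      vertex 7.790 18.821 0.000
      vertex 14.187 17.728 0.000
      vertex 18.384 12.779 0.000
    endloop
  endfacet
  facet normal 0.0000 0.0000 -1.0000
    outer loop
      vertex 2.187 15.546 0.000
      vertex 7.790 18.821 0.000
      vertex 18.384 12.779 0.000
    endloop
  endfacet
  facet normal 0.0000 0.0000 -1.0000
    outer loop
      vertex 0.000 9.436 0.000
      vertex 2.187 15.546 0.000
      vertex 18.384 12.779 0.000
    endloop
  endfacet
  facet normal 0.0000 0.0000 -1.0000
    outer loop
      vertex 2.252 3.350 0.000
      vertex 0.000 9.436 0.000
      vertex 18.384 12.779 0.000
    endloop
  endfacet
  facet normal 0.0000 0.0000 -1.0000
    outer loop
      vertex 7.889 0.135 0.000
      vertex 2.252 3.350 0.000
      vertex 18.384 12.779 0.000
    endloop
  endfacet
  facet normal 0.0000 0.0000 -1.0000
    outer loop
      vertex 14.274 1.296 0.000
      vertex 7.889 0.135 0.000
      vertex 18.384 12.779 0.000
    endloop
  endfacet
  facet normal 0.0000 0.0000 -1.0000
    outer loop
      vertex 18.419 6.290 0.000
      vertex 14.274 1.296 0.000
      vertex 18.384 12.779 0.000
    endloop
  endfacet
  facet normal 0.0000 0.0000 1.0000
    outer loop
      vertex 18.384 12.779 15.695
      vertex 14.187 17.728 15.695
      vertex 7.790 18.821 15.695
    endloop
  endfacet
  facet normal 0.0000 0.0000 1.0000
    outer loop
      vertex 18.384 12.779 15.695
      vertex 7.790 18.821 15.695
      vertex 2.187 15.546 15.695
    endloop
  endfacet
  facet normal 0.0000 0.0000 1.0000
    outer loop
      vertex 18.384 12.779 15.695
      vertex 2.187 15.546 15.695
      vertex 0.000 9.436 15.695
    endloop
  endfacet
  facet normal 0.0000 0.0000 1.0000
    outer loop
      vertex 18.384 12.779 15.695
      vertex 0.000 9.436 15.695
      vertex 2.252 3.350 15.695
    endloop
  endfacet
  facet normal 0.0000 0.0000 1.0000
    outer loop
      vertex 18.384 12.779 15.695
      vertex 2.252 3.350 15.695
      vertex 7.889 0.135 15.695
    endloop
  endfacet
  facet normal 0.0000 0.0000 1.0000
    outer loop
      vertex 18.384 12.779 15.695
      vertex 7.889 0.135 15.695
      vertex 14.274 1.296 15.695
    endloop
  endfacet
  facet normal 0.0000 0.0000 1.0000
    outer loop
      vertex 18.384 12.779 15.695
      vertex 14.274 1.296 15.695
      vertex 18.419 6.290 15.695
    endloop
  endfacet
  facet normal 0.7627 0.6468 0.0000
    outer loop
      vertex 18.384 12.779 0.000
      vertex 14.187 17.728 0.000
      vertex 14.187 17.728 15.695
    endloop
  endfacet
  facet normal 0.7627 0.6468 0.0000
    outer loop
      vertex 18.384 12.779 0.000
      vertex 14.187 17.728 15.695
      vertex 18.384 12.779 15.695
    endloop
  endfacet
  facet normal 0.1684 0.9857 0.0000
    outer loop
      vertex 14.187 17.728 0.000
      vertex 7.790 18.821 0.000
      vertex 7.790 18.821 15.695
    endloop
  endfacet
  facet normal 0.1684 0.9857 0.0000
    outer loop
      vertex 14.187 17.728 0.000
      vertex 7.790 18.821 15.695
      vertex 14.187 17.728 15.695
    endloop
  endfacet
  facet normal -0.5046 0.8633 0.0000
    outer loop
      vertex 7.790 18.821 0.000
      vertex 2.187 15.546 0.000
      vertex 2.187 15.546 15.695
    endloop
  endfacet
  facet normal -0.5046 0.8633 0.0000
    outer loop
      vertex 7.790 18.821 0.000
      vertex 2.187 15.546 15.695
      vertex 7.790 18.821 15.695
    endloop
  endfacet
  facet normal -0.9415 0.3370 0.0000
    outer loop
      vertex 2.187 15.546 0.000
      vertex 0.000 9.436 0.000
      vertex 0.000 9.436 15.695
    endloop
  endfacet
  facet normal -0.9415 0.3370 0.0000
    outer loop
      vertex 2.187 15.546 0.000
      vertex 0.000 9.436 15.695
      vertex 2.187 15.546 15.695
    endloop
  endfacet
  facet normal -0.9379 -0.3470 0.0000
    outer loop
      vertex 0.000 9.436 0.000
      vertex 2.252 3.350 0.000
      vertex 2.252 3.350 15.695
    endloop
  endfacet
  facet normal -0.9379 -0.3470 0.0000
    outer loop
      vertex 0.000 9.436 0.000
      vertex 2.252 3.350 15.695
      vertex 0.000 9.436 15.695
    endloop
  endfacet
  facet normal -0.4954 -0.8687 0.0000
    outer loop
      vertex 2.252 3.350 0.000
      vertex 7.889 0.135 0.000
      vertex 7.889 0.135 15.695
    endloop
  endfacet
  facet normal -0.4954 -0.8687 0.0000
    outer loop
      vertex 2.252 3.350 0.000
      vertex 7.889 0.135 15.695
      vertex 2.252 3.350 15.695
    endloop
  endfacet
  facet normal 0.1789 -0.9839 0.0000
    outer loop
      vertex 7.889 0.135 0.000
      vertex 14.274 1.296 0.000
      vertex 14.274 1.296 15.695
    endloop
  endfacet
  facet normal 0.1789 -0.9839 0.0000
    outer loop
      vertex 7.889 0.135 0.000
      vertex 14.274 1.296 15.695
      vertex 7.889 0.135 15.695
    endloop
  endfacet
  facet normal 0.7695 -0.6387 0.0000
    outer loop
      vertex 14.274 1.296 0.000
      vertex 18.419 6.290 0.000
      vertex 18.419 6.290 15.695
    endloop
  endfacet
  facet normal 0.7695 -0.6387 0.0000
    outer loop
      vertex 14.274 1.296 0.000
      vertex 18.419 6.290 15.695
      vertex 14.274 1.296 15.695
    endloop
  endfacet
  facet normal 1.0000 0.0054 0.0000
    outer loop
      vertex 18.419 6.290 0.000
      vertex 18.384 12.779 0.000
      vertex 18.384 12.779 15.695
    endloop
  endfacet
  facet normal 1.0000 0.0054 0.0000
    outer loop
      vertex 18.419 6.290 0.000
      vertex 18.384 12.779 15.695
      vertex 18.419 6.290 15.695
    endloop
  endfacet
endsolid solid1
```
; perimeter-only toolpath
G21 ; units = mm
G90 ; absolute positioning
G28 ; home
; layer 1
G0 Z1.962
G0 X18.384 Y12.779
G1 X14.187 Y17.728
G1 X7.790 Y18.821
G1 X2.187 Y15.546
G1 X0.000 Y9.436
G1 X2.252 Y3.350
G1 X7.889 Y0.135
G1 X14.274 Y1.296
G1 X18.419 Y6.290
G1 X18.384 Y12.779
; layer 2
G0 Z3.924
G0 X18.384 Y12.779
G1 X14.187 Y17.728
G1 X7.790 Y18.821
G1 X2.187 Y15.546
G1 X0.000 Y9.436
G1 X2.252 Y3.350
G1 X7.889 Y0.135
G1 X14.274 Y1.296
G1 X18.419 Y6.290
G1 X18.384 Y12.779
; layer 3
G0 Z5.886
G0 X18.384 Y12.779
G1 X14.187 Y17.728
G1 X7.790 Y18.821
G1 X2.187 Y15.546
G1 X0.000 Y9.436
G1 X2.252 Y3.350
G1 X7.889 Y0.135
G1 X14.274 Y1.296
G1 X18.419 Y6.290
G1 X18.384 Y12.779
; layer 4
G0 Z7.848
G0 X18.384 Y12.779
G1 X14.187 Y17.728
G1 X7.790 Y18.821
G1 X2.187 Y15.546
G1 X0.000 Y9.436
G1 X2.252 Y3.350
G1 X7.889 Y0.135
G1 X14.274 Y1.296
G1 X18.419 Y6.290
G1 X18.384 Y12.779
; layer 5
G0 Z9.809
G0 X18.384 Y12.779
G1 X14.187 Y17.728
G1 X7.790 Y18.821
G1 X2.187 Y15.546
G1 X0.000 Y9.436
G1 X2.252 Y3.350
G1 X7.889 Y0.135
G1 X14.274 Y1.296
G1 X18.419 Y6.290
G1 X18.384 Y12.779
; layer 6
G0 Z11.771
G0 X18.384 Y12.779
G1 X14.187 Y17.728
G1 X7.790 Y18.821
G1 X2.187 Y15.546
G1 X0.000 Y9.436
G1 X2.252 Y3.350
G1 X7.889 Y0.135
G1 X14.274 Y1.296
G1 X18.419 Y6.290
G1 X18.384 Y12.779
; layer 7
G0 Z13.733
G0 X18.384 Y12.779
G1 X14.187 Y17.728
G1 X7.790 Y18.821
G1 X2.187 Y15.546
G1 X0.000 Y9.436
G1 X2.252 Y3.350
G1 X7.889 Y0.135
G1 X14.274 Y1.296
G1 X18.419 Y6.290
G1 X18.384 Y12.779
; layer 8
G0 Z15.695
G0 X18.384 Y12.779
G1 X14.187 Y17.728
G1 X7.790 Y18.821
G1 X2.187 Y15.546
G1 X0.000 Y9.436
G1 X2.252 Y3.350
G1 X7.889 Y0.135
G1 X14.274 Y1.296
G1 X18.419 Y6.290
G1 X18.384 Y12.779
M2 ; end

The solid is a regular 9-sided prism (a cylinder approximated with 9 flat sides), circumscribed radius ≈ 9.49 mm, height ≈ 15.7 mm. Slicing at Δz = 1.962 mm — 8 equal slices spanning the solid's height, so layer i sits at z = i·h/8 — gives 8 non-empty perimeters. Each is a 9-segment closed polygon; G0 lifts to the layer z and rapids to the start vertex, then G1 traces the edges.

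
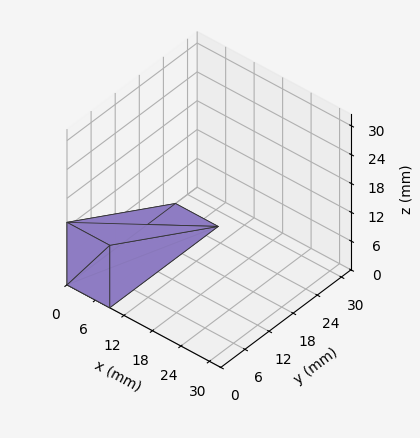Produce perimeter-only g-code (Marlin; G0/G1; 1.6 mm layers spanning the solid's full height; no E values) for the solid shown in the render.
Reading the render: the shape is a wedge (ramp): 9 × 27 mm base, rising to 13 mm along the y=0 edge and sloping linearly to z=0 at y=27 (dimensions read to the nearest mm from the axis ticks). For the g-code, the solid's height is divided into equal slices at the stated Δz and each level perimeter traced with G1 moves after a G0 lift.

; perimeter-only toolpath
G21 ; units = mm
G90 ; absolute positioning
G28 ; home
; layer 1
G0 Z1.6
G0 X0.0 Y0.0
G1 X9.0 Y0.0
G1 X9.0 Y23.6
G1 X0.0 Y23.6
G1 X0.0 Y0.0
; layer 2
G0 Z3.2
G0 X0.0 Y0.0
G1 X9.0 Y0.0
G1 X9.0 Y20.2
G1 X0.0 Y20.2
G1 X0.0 Y0.0
; layer 3
G0 Z4.9
G0 X0.0 Y0.0
G1 X9.0 Y0.0
G1 X9.0 Y16.9
G1 X0.0 Y16.9
G1 X0.0 Y0.0
; layer 4
G0 Z6.5
G0 X0.0 Y0.0
G1 X9.0 Y0.0
G1 X9.0 Y13.5
G1 X0.0 Y13.5
G1 X0.0 Y0.0
; layer 5
G0 Z8.1
G0 X0.0 Y0.0
G1 X9.0 Y0.0
G1 X9.0 Y10.1
G1 X0.0 Y10.1
G1 X0.0 Y0.0
; layer 6
G0 Z9.8
G0 X0.0 Y0.0
G1 X9.0 Y0.0
G1 X9.0 Y6.8
G1 X0.0 Y6.8
G1 X0.0 Y0.0
; layer 7
G0 Z11.4
G0 X0.0 Y0.0
G1 X9.0 Y0.0
G1 X9.0 Y3.4
G1 X0.0 Y3.4
G1 X0.0 Y0.0
M2 ; end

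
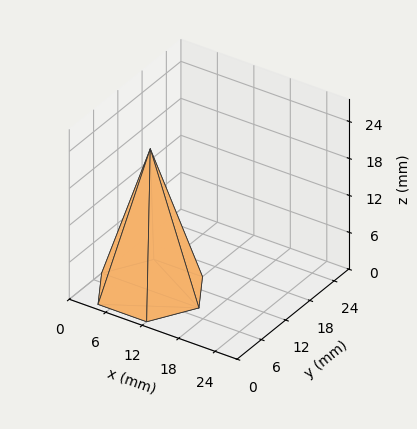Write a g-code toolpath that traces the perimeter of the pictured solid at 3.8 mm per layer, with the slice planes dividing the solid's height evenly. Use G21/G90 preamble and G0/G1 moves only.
Reading the render: the shape is a regular 6-sided pyramid, base circumscribed radius ≈ 8 mm, apex at z ≈ 23 mm (dimensions read to the nearest mm from the axis ticks). For the g-code, the solid's height is divided into equal slices at the stated Δz and each level perimeter traced with G1 moves after a G0 lift.

; perimeter-only toolpath
G21 ; units = mm
G90 ; absolute positioning
G28 ; home
; layer 1
G0 Z3.8
G0 X14.7 Y8.0
G1 X11.3 Y13.8
G1 X4.7 Y13.8
G1 X1.3 Y8.0
G1 X4.7 Y2.3
G1 X11.3 Y2.3
G1 X14.7 Y8.0
; layer 2
G0 Z7.7
G0 X13.3 Y8.0
G1 X10.7 Y12.6
G1 X5.3 Y12.6
G1 X2.7 Y8.0
G1 X5.3 Y3.4
G1 X10.7 Y3.4
G1 X13.3 Y8.0
; layer 3
G0 Z11.5
G0 X12.0 Y8.0
G1 X10.0 Y11.4
G1 X6.0 Y11.4
G1 X4.0 Y8.0
G1 X6.0 Y4.5
G1 X10.0 Y4.5
G1 X12.0 Y8.0
; layer 4
G0 Z15.3
G0 X10.7 Y8.0
G1 X9.3 Y10.3
G1 X6.7 Y10.3
G1 X5.3 Y8.0
G1 X6.7 Y5.7
G1 X9.3 Y5.7
G1 X10.7 Y8.0
; layer 5
G0 Z19.2
G0 X9.3 Y8.0
G1 X8.7 Y9.2
G1 X7.3 Y9.2
G1 X6.7 Y8.0
G1 X7.3 Y6.9
G1 X8.7 Y6.9
G1 X9.3 Y8.0
M2 ; end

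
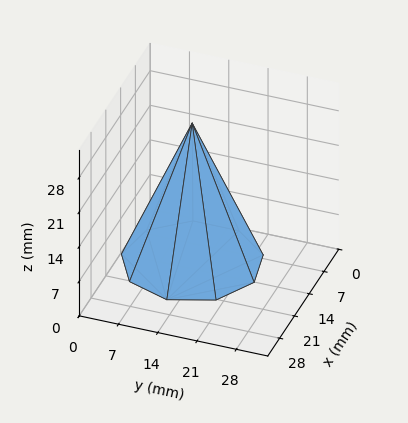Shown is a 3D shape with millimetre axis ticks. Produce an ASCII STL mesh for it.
Reading the render: the shape is a regular 9-sided pyramid, base circumscribed radius ≈ 12 mm, apex at z ≈ 28 mm (dimensions read to the nearest mm from the axis ticks). For the STL, each face is triangulated and given an outward normal.

solid part
  facet normal 0.0000 0.0000 -1.0000
    outer loop
      vertex 14.08 23.82 0.00
      vertex 21.19 19.71 0.00
      vertex 24.00 12.00 0.00
    endloop
  endfacet
  facet normal 0.0000 0.0000 -1.0000
    outer loop
      vertex 6.00 22.39 0.00
      vertex 14.08 23.82 0.00
      vertex 24.00 12.00 0.00
    endloop
  endfacet
  facet normal 0.0000 0.0000 -1.0000
    outer loop
      vertex 0.72 16.10 0.00
      vertex 6.00 22.39 0.00
      vertex 24.00 12.00 0.00
    endloop
  endfacet
  facet normal 0.0000 0.0000 -1.0000
    outer loop
      vertex 0.72 7.90 0.00
      vertex 0.72 16.10 0.00
      vertex 24.00 12.00 0.00
    endloop
  endfacet
  facet normal 0.0000 0.0000 -1.0000
    outer loop
      vertex 6.00 1.61 0.00
      vertex 0.72 7.90 0.00
      vertex 24.00 12.00 0.00
    endloop
  endfacet
  facet normal 0.0000 0.0000 -1.0000
    outer loop
      vertex 14.08 0.18 0.00
      vertex 6.00 1.61 0.00
      vertex 24.00 12.00 0.00
    endloop
  endfacet
  facet normal 0.0000 0.0000 -1.0000
    outer loop
      vertex 21.19 4.29 0.00
      vertex 14.08 0.18 0.00
      vertex 24.00 12.00 0.00
    endloop
  endfacet
  facet normal 0.8715 0.3176 0.3735
    outer loop
      vertex 24.00 12.00 0.00
      vertex 21.19 19.71 0.00
      vertex 12.00 12.00 28.00
    endloop
  endfacet
  facet normal 0.4642 0.8031 0.3735
    outer loop
      vertex 21.19 19.71 0.00
      vertex 14.08 23.82 0.00
      vertex 12.00 12.00 28.00
    endloop
  endfacet
  facet normal -0.1617 0.9134 0.3736
    outer loop
      vertex 14.08 23.82 0.00
      vertex 6.00 22.39 0.00
      vertex 12.00 12.00 28.00
    endloop
  endfacet
  facet normal -0.7105 0.5964 0.3735
    outer loop
      vertex 6.00 22.39 0.00
      vertex 0.72 16.10 0.00
      vertex 12.00 12.00 28.00
    endloop
  endfacet
  facet normal -0.9276 0.0000 0.3737
    outer loop
      vertex 0.72 16.10 0.00
      vertex 0.72 7.90 0.00
      vertex 12.00 12.00 28.00
    endloop
  endfacet
  facet normal -0.7105 -0.5964 0.3735
    outer loop
      vertex 0.72 7.90 0.00
      vertex 6.00 1.61 0.00
      vertex 12.00 12.00 28.00
    endloop
  endfacet
  facet normal -0.1617 -0.9134 0.3736
    outer loop
      vertex 6.00 1.61 0.00
      vertex 14.08 0.18 0.00
      vertex 12.00 12.00 28.00
    endloop
  endfacet
  facet normal 0.4642 -0.8031 0.3735
    outer loop
      vertex 14.08 0.18 0.00
      vertex 21.19 4.29 0.00
      vertex 12.00 12.00 28.00
    endloop
  endfacet
  facet normal 0.8715 -0.3176 0.3735
    outer loop
      vertex 21.19 4.29 0.00
      vertex 24.00 12.00 0.00
      vertex 12.00 12.00 28.00
    endloop
  endfacet
endsolid part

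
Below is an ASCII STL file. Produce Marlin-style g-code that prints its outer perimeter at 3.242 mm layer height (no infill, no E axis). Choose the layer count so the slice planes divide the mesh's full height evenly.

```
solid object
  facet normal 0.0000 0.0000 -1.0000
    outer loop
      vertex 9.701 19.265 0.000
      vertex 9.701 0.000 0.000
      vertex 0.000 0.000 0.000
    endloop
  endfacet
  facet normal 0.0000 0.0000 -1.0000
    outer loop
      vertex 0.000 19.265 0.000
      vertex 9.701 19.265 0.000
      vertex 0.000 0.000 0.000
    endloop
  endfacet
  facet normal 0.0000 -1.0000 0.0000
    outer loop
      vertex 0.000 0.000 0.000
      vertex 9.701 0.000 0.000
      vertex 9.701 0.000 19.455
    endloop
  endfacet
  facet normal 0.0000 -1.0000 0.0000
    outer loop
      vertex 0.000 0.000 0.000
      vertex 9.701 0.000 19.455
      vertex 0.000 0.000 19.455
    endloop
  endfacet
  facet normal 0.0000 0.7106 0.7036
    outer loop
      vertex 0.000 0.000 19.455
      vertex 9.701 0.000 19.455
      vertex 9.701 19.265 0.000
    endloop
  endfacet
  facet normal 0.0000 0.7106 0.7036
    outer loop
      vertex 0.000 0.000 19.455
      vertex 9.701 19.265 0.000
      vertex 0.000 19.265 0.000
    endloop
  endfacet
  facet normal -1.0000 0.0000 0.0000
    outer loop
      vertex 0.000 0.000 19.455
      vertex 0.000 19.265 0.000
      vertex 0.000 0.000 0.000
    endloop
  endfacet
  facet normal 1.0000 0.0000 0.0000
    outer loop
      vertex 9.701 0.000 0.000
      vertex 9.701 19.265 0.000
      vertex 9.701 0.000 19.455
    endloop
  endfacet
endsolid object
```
; perimeter-only toolpath
G21 ; units = mm
G90 ; absolute positioning
G28 ; home
; layer 1
G0 Z3.242
G0 X0.000 Y0.000
G1 X9.701 Y0.000
G1 X9.701 Y16.054
G1 X0.000 Y16.054
G1 X0.000 Y0.000
; layer 2
G0 Z6.485
G0 X0.000 Y0.000
G1 X9.701 Y0.000
G1 X9.701 Y12.843
G1 X0.000 Y12.843
G1 X0.000 Y0.000
; layer 3
G0 Z9.727
G0 X0.000 Y0.000
G1 X9.701 Y0.000
G1 X9.701 Y9.633
G1 X0.000 Y9.633
G1 X0.000 Y0.000
; layer 4
G0 Z12.970
G0 X0.000 Y0.000
G1 X9.701 Y0.000
G1 X9.701 Y6.422
G1 X0.000 Y6.422
G1 X0.000 Y0.000
; layer 5
G0 Z16.212
G0 X0.000 Y0.000
G1 X9.701 Y0.000
G1 X9.701 Y3.211
G1 X0.000 Y3.211
G1 X0.000 Y0.000
M2 ; end

The solid is a wedge (ramp): 9.7 × 19.3 mm base, rising to 19.5 mm along the y=0 edge and sloping linearly to z=0 at y=19.3. Slicing at Δz = 3.242 mm — 6 equal slices spanning the solid's height, so layer i sits at z = i·h/6 — gives 5 non-empty perimeters. Each is a 4-segment closed polygon; G0 lifts to the layer z and rapids to the start vertex, then G1 traces the edges. The cross-section shrinks linearly with z (the slice at the apex is degenerate and omitted).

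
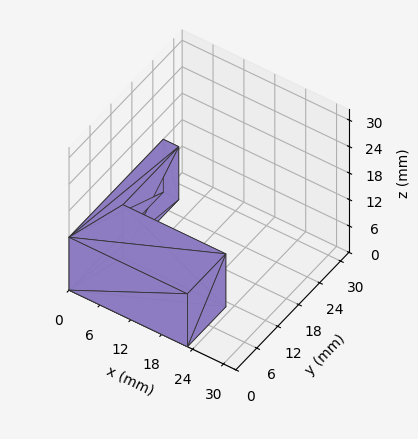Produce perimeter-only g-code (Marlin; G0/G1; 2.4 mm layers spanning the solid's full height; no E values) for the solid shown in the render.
Reading the render: the shape is an L-shaped prism: outer 23 × 27 mm, arm thicknesses ≈ 11 mm (horizontal) and 3 mm (vertical), extruded 12 mm in z (dimensions read to the nearest mm from the axis ticks). For the g-code, the solid's height is divided into equal slices at the stated Δz and each level perimeter traced with G1 moves after a G0 lift.

; perimeter-only toolpath
G21 ; units = mm
G90 ; absolute positioning
G28 ; home
; layer 1
G0 Z2.4
G0 X0.0 Y0.0
G1 X23.0 Y0.0
G1 X23.0 Y11.0
G1 X3.0 Y11.0
G1 X3.0 Y27.0
G1 X0.0 Y27.0
G1 X0.0 Y0.0
; layer 2
G0 Z4.8
G0 X0.0 Y0.0
G1 X23.0 Y0.0
G1 X23.0 Y11.0
G1 X3.0 Y11.0
G1 X3.0 Y27.0
G1 X0.0 Y27.0
G1 X0.0 Y0.0
; layer 3
G0 Z7.2
G0 X0.0 Y0.0
G1 X23.0 Y0.0
G1 X23.0 Y11.0
G1 X3.0 Y11.0
G1 X3.0 Y27.0
G1 X0.0 Y27.0
G1 X0.0 Y0.0
; layer 4
G0 Z9.6
G0 X0.0 Y0.0
G1 X23.0 Y0.0
G1 X23.0 Y11.0
G1 X3.0 Y11.0
G1 X3.0 Y27.0
G1 X0.0 Y27.0
G1 X0.0 Y0.0
; layer 5
G0 Z12.0
G0 X0.0 Y0.0
G1 X23.0 Y0.0
G1 X23.0 Y11.0
G1 X3.0 Y11.0
G1 X3.0 Y27.0
G1 X0.0 Y27.0
G1 X0.0 Y0.0
M2 ; end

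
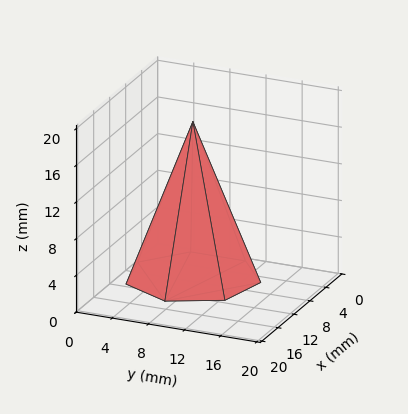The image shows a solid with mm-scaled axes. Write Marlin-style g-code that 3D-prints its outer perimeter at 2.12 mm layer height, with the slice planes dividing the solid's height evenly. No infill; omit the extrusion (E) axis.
Reading the render: the shape is a regular 7-sided pyramid, base circumscribed radius ≈ 7 mm, apex at z ≈ 17 mm (dimensions read to the nearest mm from the axis ticks). For the g-code, the solid's height is divided into equal slices at the stated Δz and each level perimeter traced with G1 moves after a G0 lift.

; perimeter-only toolpath
G21 ; units = mm
G90 ; absolute positioning
G28 ; home
; layer 1
G0 Z2.12
G0 X13.12 Y7.00
G1 X10.81 Y11.79
G1 X5.64 Y12.97
G1 X1.48 Y9.66
G1 X1.48 Y4.34
G1 X5.64 Y1.03
G1 X10.81 Y2.21
G1 X13.12 Y7.00
; layer 2
G0 Z4.25
G0 X12.25 Y7.00
G1 X10.27 Y11.10
G1 X5.83 Y12.12
G1 X2.27 Y9.28
G1 X2.27 Y4.72
G1 X5.83 Y1.89
G1 X10.27 Y2.90
G1 X12.25 Y7.00
; layer 3
G0 Z6.38
G0 X11.38 Y7.00
G1 X9.72 Y10.42
G1 X6.03 Y11.26
G1 X3.06 Y8.90
G1 X3.06 Y5.10
G1 X6.03 Y2.74
G1 X9.72 Y3.58
G1 X11.38 Y7.00
; layer 4
G0 Z8.50
G0 X10.50 Y7.00
G1 X9.18 Y9.73
G1 X6.22 Y10.41
G1 X3.84 Y8.52
G1 X3.84 Y5.48
G1 X6.22 Y3.59
G1 X9.18 Y4.26
G1 X10.50 Y7.00
; layer 5
G0 Z10.62
G0 X9.62 Y7.00
G1 X8.63 Y9.05
G1 X6.42 Y9.56
G1 X4.63 Y8.14
G1 X4.63 Y5.86
G1 X6.42 Y4.44
G1 X8.63 Y4.95
G1 X9.62 Y7.00
; layer 6
G0 Z12.75
G0 X8.75 Y7.00
G1 X8.09 Y8.37
G1 X6.61 Y8.71
G1 X5.42 Y7.76
G1 X5.42 Y6.24
G1 X6.61 Y5.29
G1 X8.09 Y5.63
G1 X8.75 Y7.00
; layer 7
G0 Z14.88
G0 X7.88 Y7.00
G1 X7.54 Y7.68
G1 X6.80 Y7.85
G1 X6.21 Y7.38
G1 X6.21 Y6.62
G1 X6.80 Y6.15
G1 X7.54 Y6.32
G1 X7.88 Y7.00
M2 ; end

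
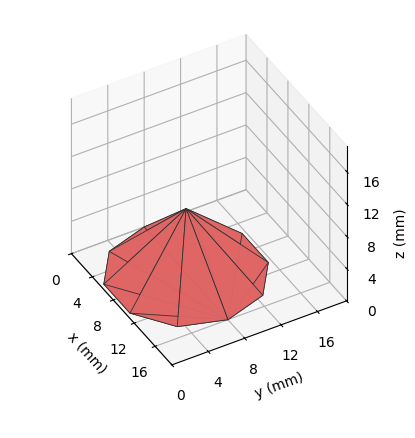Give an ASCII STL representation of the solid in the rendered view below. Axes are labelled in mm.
Reading the render: the shape is a regular 10-sided pyramid, base circumscribed radius ≈ 8 mm, apex at z ≈ 8 mm (dimensions read to the nearest mm from the axis ticks). For the STL, each face is triangulated and given an outward normal.

solid part
  facet normal 0.0000 0.0000 -1.0000
    outer loop
      vertex 10.5 15.6 0.0
      vertex 14.5 12.7 0.0
      vertex 16.0 8.0 0.0
    endloop
  endfacet
  facet normal 0.0000 0.0000 -1.0000
    outer loop
      vertex 5.5 15.6 0.0
      vertex 10.5 15.6 0.0
      vertex 16.0 8.0 0.0
    endloop
  endfacet
  facet normal 0.0000 0.0000 -1.0000
    outer loop
      vertex 1.5 12.7 0.0
      vertex 5.5 15.6 0.0
      vertex 16.0 8.0 0.0
    endloop
  endfacet
  facet normal 0.0000 0.0000 -1.0000
    outer loop
      vertex 0.0 8.0 0.0
      vertex 1.5 12.7 0.0
      vertex 16.0 8.0 0.0
    endloop
  endfacet
  facet normal 0.0000 0.0000 -1.0000
    outer loop
      vertex 1.5 3.3 0.0
      vertex 0.0 8.0 0.0
      vertex 16.0 8.0 0.0
    endloop
  endfacet
  facet normal 0.0000 0.0000 -1.0000
    outer loop
      vertex 5.5 0.4 0.0
      vertex 1.5 3.3 0.0
      vertex 16.0 8.0 0.0
    endloop
  endfacet
  facet normal 0.0000 0.0000 -1.0000
    outer loop
      vertex 10.5 0.4 0.0
      vertex 5.5 0.4 0.0
      vertex 16.0 8.0 0.0
    endloop
  endfacet
  facet normal 0.0000 0.0000 -1.0000
    outer loop
      vertex 14.5 3.3 0.0
      vertex 10.5 0.4 0.0
      vertex 16.0 8.0 0.0
    endloop
  endfacet
  facet normal 0.6898 0.2201 0.6898
    outer loop
      vertex 16.0 8.0 0.0
      vertex 14.5 12.7 0.0
      vertex 8.0 8.0 8.0
    endloop
  endfacet
  facet normal 0.4250 0.5862 0.6897
    outer loop
      vertex 14.5 12.7 0.0
      vertex 10.5 15.6 0.0
      vertex 8.0 8.0 8.0
    endloop
  endfacet
  facet normal 0.0000 0.7250 0.6887
    outer loop
      vertex 10.5 15.6 0.0
      vertex 5.5 15.6 0.0
      vertex 8.0 8.0 8.0
    endloop
  endfacet
  facet normal -0.4250 0.5862 0.6897
    outer loop
      vertex 5.5 15.6 0.0
      vertex 1.5 12.7 0.0
      vertex 8.0 8.0 8.0
    endloop
  endfacet
  facet normal -0.6898 0.2201 0.6898
    outer loop
      vertex 1.5 12.7 0.0
      vertex 0.0 8.0 0.0
      vertex 8.0 8.0 8.0
    endloop
  endfacet
  facet normal -0.6898 -0.2201 0.6898
    outer loop
      vertex 0.0 8.0 0.0
      vertex 1.5 3.3 0.0
      vertex 8.0 8.0 8.0
    endloop
  endfacet
  facet normal -0.4250 -0.5862 0.6897
    outer loop
      vertex 1.5 3.3 0.0
      vertex 5.5 0.4 0.0
      vertex 8.0 8.0 8.0
    endloop
  endfacet
  facet normal 0.0000 -0.7250 0.6887
    outer loop
      vertex 5.5 0.4 0.0
      vertex 10.5 0.4 0.0
      vertex 8.0 8.0 8.0
    endloop
  endfacet
  facet normal 0.4250 -0.5862 0.6897
    outer loop
      vertex 10.5 0.4 0.0
      vertex 14.5 3.3 0.0
      vertex 8.0 8.0 8.0
    endloop
  endfacet
  facet normal 0.6898 -0.2201 0.6898
    outer loop
      vertex 14.5 3.3 0.0
      vertex 16.0 8.0 0.0
      vertex 8.0 8.0 8.0
    endloop
  endfacet
endsolid part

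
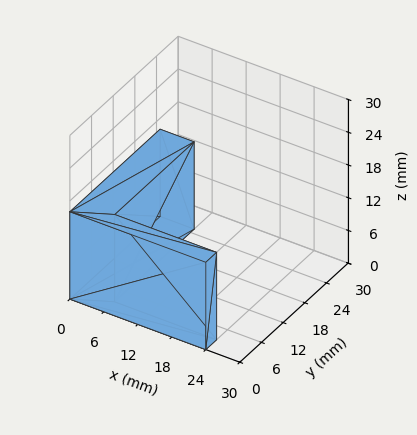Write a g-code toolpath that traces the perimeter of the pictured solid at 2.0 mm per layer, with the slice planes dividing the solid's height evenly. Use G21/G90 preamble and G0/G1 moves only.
Reading the render: the shape is an L-shaped prism: outer 24 × 25 mm, arm thicknesses ≈ 3 mm (horizontal) and 6 mm (vertical), extruded 16 mm in z (dimensions read to the nearest mm from the axis ticks). For the g-code, the solid's height is divided into equal slices at the stated Δz and each level perimeter traced with G1 moves after a G0 lift.

; perimeter-only toolpath
G21 ; units = mm
G90 ; absolute positioning
G28 ; home
; layer 1
G0 Z2.0
G0 X0.0 Y0.0
G1 X24.0 Y0.0
G1 X24.0 Y3.0
G1 X6.0 Y3.0
G1 X6.0 Y25.0
G1 X0.0 Y25.0
G1 X0.0 Y0.0
; layer 2
G0 Z4.0
G0 X0.0 Y0.0
G1 X24.0 Y0.0
G1 X24.0 Y3.0
G1 X6.0 Y3.0
G1 X6.0 Y25.0
G1 X0.0 Y25.0
G1 X0.0 Y0.0
; layer 3
G0 Z6.0
G0 X0.0 Y0.0
G1 X24.0 Y0.0
G1 X24.0 Y3.0
G1 X6.0 Y3.0
G1 X6.0 Y25.0
G1 X0.0 Y25.0
G1 X0.0 Y0.0
; layer 4
G0 Z8.0
G0 X0.0 Y0.0
G1 X24.0 Y0.0
G1 X24.0 Y3.0
G1 X6.0 Y3.0
G1 X6.0 Y25.0
G1 X0.0 Y25.0
G1 X0.0 Y0.0
; layer 5
G0 Z10.0
G0 X0.0 Y0.0
G1 X24.0 Y0.0
G1 X24.0 Y3.0
G1 X6.0 Y3.0
G1 X6.0 Y25.0
G1 X0.0 Y25.0
G1 X0.0 Y0.0
; layer 6
G0 Z12.0
G0 X0.0 Y0.0
G1 X24.0 Y0.0
G1 X24.0 Y3.0
G1 X6.0 Y3.0
G1 X6.0 Y25.0
G1 X0.0 Y25.0
G1 X0.0 Y0.0
; layer 7
G0 Z14.0
G0 X0.0 Y0.0
G1 X24.0 Y0.0
G1 X24.0 Y3.0
G1 X6.0 Y3.0
G1 X6.0 Y25.0
G1 X0.0 Y25.0
G1 X0.0 Y0.0
; layer 8
G0 Z16.0
G0 X0.0 Y0.0
G1 X24.0 Y0.0
G1 X24.0 Y3.0
G1 X6.0 Y3.0
G1 X6.0 Y25.0
G1 X0.0 Y25.0
G1 X0.0 Y0.0
M2 ; end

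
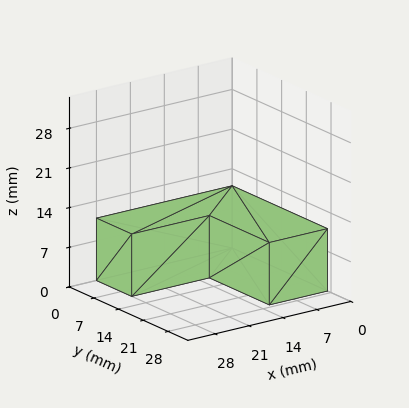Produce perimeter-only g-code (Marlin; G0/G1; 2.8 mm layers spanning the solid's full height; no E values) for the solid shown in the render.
Reading the render: the shape is an L-shaped prism: outer 28 × 27 mm, arm thicknesses ≈ 10 mm (horizontal) and 12 mm (vertical), extruded 11 mm in z (dimensions read to the nearest mm from the axis ticks). For the g-code, the solid's height is divided into equal slices at the stated Δz and each level perimeter traced with G1 moves after a G0 lift.

; perimeter-only toolpath
G21 ; units = mm
G90 ; absolute positioning
G28 ; home
; layer 1
G0 Z2.8
G0 X0.0 Y0.0
G1 X28.0 Y0.0
G1 X28.0 Y10.0
G1 X12.0 Y10.0
G1 X12.0 Y27.0
G1 X0.0 Y27.0
G1 X0.0 Y0.0
; layer 2
G0 Z5.5
G0 X0.0 Y0.0
G1 X28.0 Y0.0
G1 X28.0 Y10.0
G1 X12.0 Y10.0
G1 X12.0 Y27.0
G1 X0.0 Y27.0
G1 X0.0 Y0.0
; layer 3
G0 Z8.2
G0 X0.0 Y0.0
G1 X28.0 Y0.0
G1 X28.0 Y10.0
G1 X12.0 Y10.0
G1 X12.0 Y27.0
G1 X0.0 Y27.0
G1 X0.0 Y0.0
; layer 4
G0 Z11.0
G0 X0.0 Y0.0
G1 X28.0 Y0.0
G1 X28.0 Y10.0
G1 X12.0 Y10.0
G1 X12.0 Y27.0
G1 X0.0 Y27.0
G1 X0.0 Y0.0
M2 ; end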